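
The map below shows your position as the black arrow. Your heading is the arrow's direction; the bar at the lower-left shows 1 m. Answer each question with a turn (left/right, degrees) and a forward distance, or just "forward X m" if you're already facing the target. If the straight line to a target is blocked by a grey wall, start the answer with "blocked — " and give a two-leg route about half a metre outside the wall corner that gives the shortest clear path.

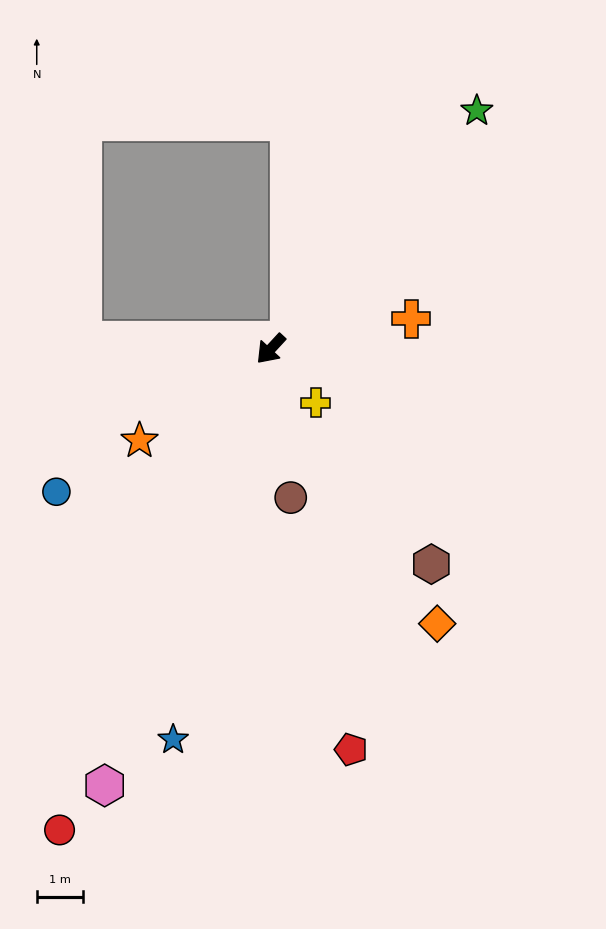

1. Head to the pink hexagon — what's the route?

turn left 22°, forward 10.1 m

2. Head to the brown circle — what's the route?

turn left 50°, forward 3.3 m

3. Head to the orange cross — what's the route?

turn left 145°, forward 3.1 m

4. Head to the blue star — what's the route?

turn left 29°, forward 8.7 m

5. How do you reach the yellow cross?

turn left 83°, forward 1.5 m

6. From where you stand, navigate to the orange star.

turn right 12°, forward 3.5 m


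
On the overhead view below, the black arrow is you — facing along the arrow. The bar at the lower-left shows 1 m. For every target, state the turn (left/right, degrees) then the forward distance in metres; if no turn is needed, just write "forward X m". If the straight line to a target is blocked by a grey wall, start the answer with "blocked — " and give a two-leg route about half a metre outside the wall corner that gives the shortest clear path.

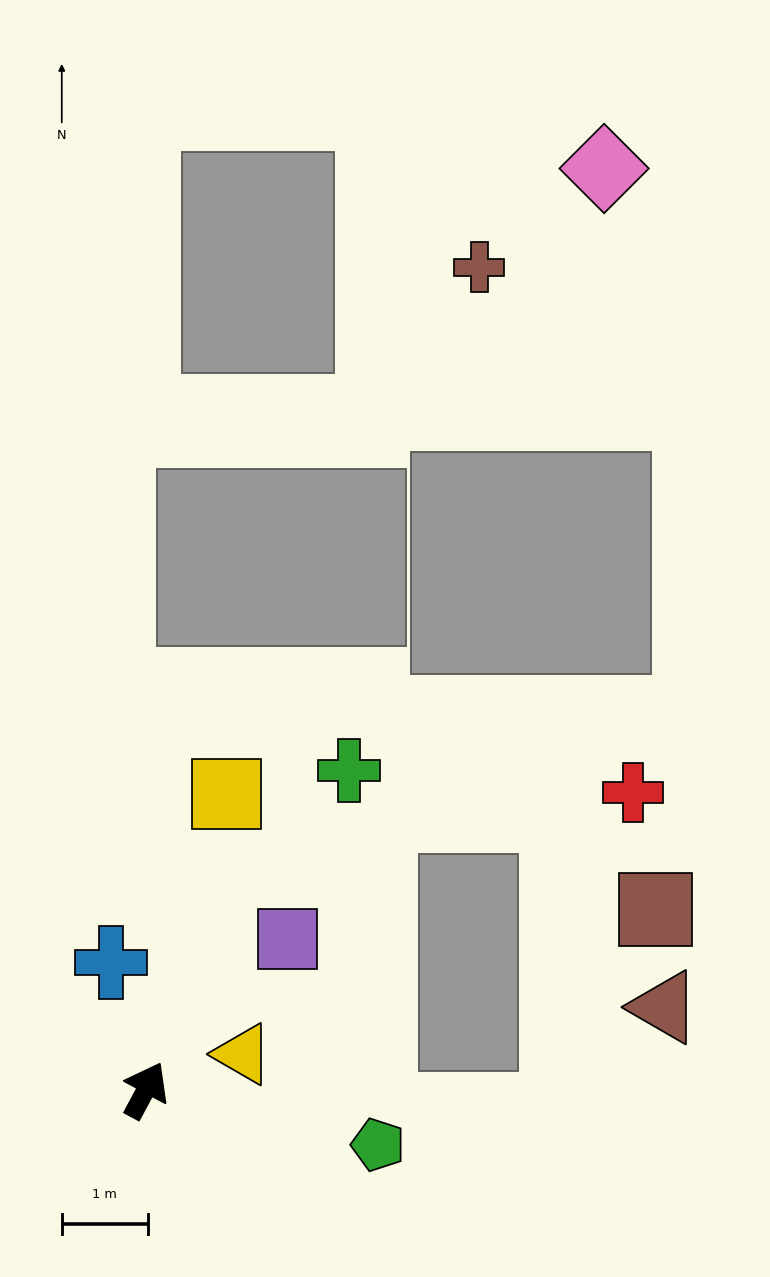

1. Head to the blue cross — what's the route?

turn left 43°, forward 1.5 m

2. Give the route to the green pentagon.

turn right 75°, forward 2.8 m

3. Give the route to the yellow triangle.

turn right 41°, forward 1.2 m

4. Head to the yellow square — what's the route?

turn left 13°, forward 3.6 m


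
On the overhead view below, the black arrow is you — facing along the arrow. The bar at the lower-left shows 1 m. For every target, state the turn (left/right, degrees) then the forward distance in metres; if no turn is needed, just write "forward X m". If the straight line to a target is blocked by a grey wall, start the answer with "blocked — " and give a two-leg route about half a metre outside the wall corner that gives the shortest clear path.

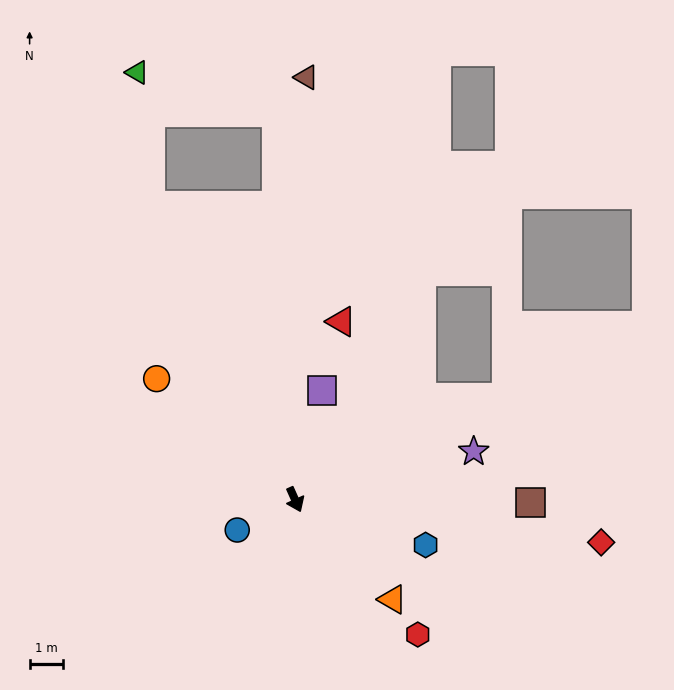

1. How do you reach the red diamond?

turn left 58°, forward 9.2 m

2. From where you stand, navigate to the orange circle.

turn right 155°, forward 5.4 m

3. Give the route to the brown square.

turn left 65°, forward 7.0 m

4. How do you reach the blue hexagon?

turn left 47°, forward 4.1 m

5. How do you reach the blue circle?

turn right 86°, forward 1.9 m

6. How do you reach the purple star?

turn left 81°, forward 5.5 m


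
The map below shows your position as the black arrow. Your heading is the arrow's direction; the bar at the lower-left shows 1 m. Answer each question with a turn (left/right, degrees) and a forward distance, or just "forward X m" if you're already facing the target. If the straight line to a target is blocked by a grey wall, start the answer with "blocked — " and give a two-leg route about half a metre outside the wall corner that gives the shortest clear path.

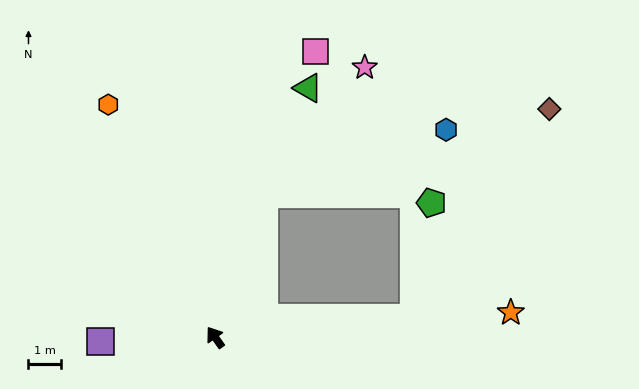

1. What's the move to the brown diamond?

blocked — turn right 119°, forward 6.2 m, then turn left 51°, forward 7.7 m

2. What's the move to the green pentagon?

blocked — turn right 119°, forward 6.2 m, then turn left 75°, forward 3.6 m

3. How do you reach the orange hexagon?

turn right 11°, forward 7.9 m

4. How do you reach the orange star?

turn right 120°, forward 9.2 m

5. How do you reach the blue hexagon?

blocked — turn right 54°, forward 4.7 m, then turn right 51°, forward 6.0 m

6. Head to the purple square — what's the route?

turn left 57°, forward 3.6 m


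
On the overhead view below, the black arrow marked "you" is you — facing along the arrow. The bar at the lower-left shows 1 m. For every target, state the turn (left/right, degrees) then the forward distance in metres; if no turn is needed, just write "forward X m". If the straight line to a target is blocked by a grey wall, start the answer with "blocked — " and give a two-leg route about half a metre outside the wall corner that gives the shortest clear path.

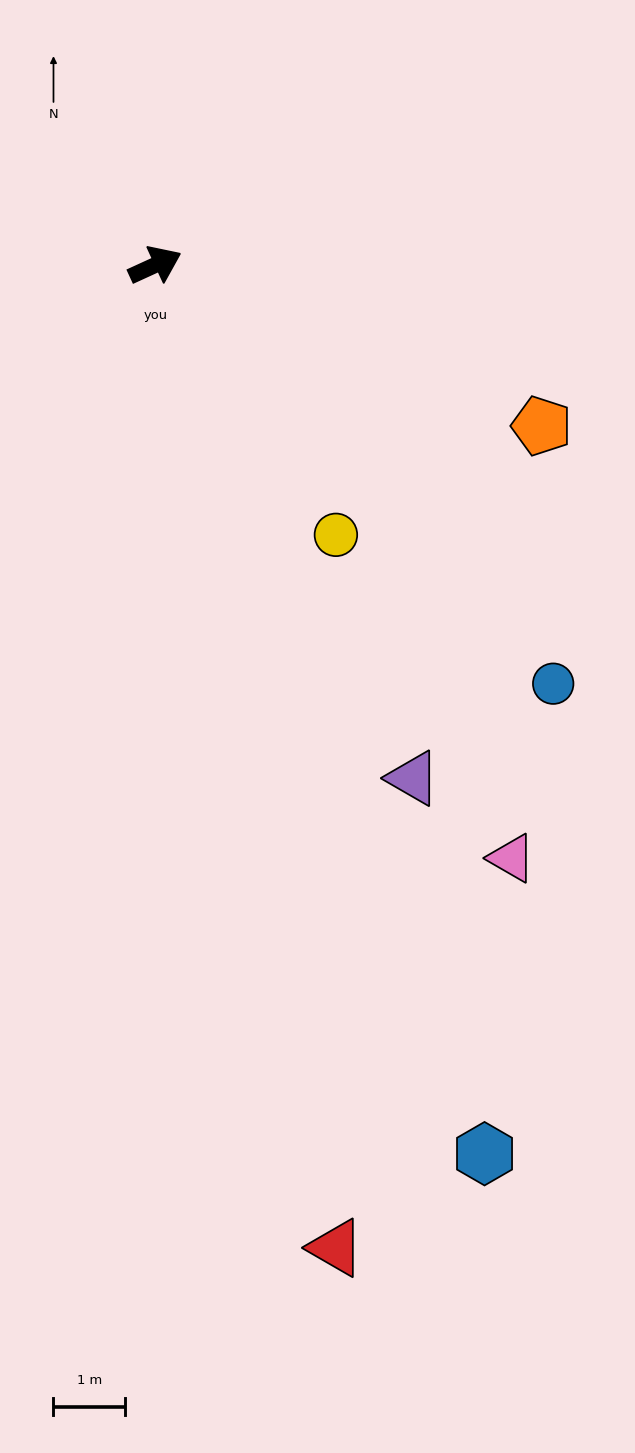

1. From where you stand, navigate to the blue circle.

turn right 71°, forward 8.0 m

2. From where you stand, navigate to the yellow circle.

turn right 81°, forward 4.5 m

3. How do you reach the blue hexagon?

turn right 94°, forward 13.2 m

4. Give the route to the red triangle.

turn right 104°, forward 13.9 m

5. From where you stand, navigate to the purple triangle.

turn right 88°, forward 8.0 m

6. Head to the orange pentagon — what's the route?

turn right 47°, forward 5.8 m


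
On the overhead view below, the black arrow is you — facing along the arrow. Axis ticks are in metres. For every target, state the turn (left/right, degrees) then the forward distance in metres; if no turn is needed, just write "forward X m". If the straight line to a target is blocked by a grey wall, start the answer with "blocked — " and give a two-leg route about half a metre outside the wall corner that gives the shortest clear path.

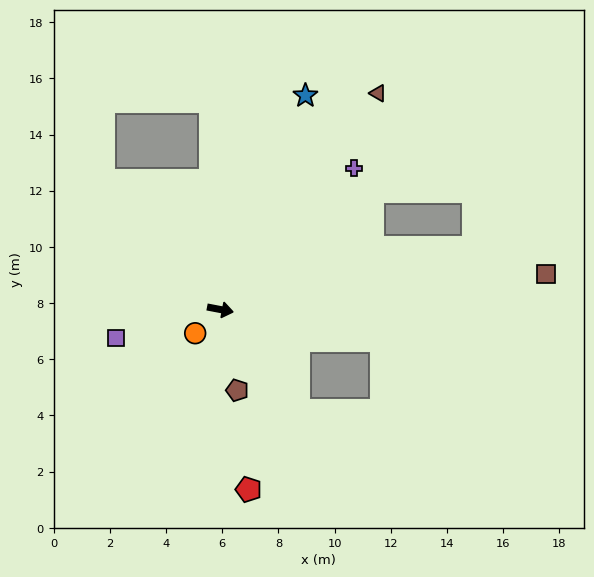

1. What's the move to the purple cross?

turn left 57°, forward 6.9 m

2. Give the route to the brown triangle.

turn left 65°, forward 9.5 m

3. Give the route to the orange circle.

turn right 126°, forward 1.2 m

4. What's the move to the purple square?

turn right 154°, forward 3.8 m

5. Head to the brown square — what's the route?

turn left 17°, forward 11.7 m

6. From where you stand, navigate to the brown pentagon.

turn right 67°, forward 2.9 m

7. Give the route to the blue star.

turn left 79°, forward 8.2 m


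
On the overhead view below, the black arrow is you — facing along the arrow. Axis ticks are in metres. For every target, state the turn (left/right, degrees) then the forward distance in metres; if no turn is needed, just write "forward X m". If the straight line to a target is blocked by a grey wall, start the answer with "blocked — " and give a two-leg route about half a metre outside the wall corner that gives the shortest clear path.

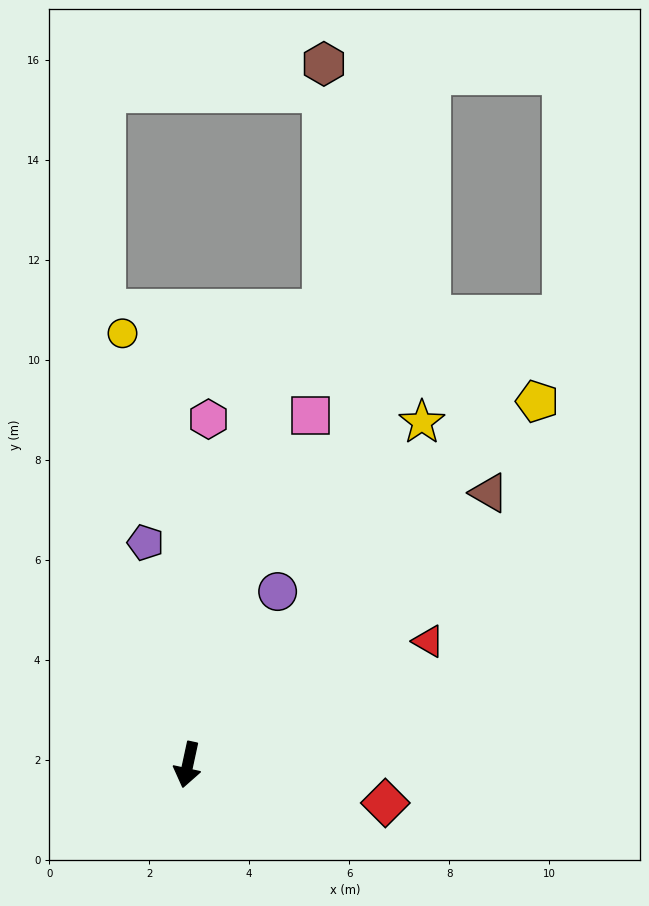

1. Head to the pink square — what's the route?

turn left 173°, forward 7.4 m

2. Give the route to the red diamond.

turn left 91°, forward 4.0 m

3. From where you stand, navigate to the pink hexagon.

turn right 171°, forward 6.9 m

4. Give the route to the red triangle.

turn left 129°, forward 5.4 m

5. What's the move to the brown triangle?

turn left 144°, forward 8.1 m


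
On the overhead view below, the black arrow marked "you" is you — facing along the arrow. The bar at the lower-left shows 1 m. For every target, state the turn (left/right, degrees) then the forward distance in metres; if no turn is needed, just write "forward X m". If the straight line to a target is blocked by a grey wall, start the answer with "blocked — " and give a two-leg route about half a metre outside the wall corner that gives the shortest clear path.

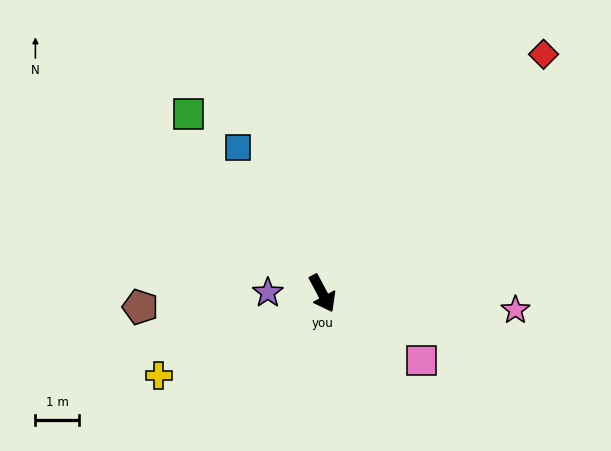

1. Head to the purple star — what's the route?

turn right 119°, forward 1.3 m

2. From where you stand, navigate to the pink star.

turn left 57°, forward 4.5 m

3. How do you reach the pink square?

turn left 28°, forward 2.8 m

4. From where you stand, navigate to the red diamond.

turn left 109°, forward 7.5 m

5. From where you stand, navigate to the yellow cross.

turn right 91°, forward 4.2 m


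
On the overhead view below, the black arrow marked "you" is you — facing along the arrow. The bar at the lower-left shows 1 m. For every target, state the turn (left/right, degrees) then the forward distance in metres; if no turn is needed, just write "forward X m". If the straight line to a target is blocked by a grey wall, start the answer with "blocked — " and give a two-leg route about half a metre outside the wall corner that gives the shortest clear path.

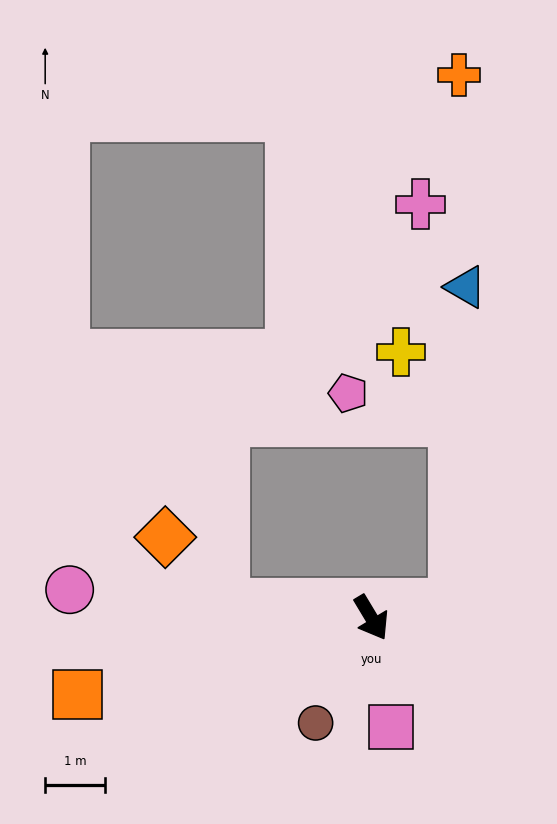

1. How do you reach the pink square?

turn right 21°, forward 1.9 m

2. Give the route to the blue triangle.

blocked — turn left 69°, forward 1.4 m, then turn left 78°, forward 5.3 m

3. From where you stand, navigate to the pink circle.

turn right 126°, forward 5.1 m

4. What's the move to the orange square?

turn right 106°, forward 5.1 m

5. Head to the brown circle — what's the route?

turn right 59°, forward 2.0 m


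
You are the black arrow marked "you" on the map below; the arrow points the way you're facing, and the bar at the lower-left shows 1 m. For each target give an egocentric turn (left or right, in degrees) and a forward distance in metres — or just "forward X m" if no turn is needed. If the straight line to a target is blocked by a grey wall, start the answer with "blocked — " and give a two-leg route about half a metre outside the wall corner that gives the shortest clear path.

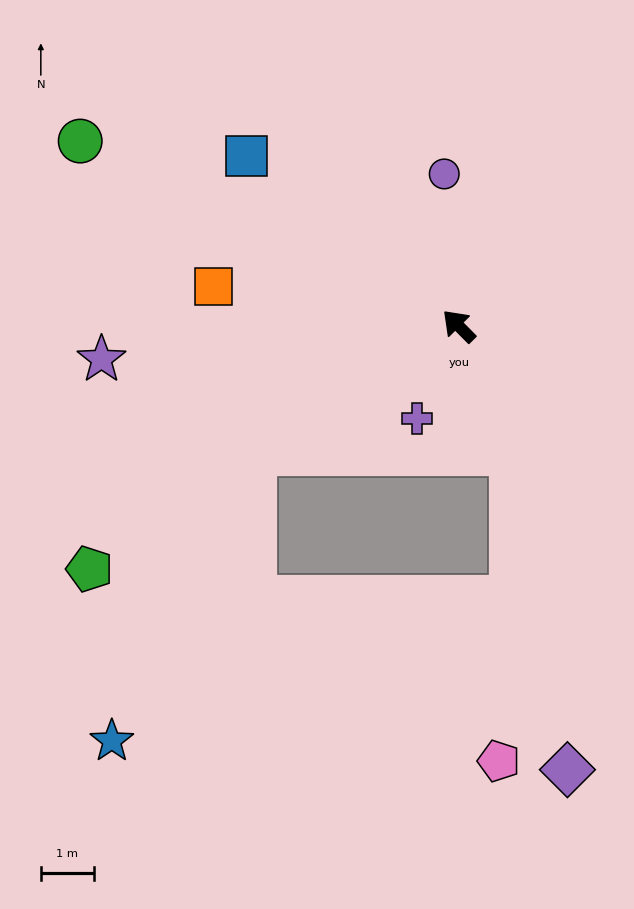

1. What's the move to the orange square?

turn left 36°, forward 4.7 m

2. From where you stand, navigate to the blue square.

turn left 7°, forward 5.2 m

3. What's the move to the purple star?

turn left 51°, forward 6.8 m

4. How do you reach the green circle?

turn left 19°, forward 8.0 m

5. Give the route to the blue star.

blocked — turn left 77°, forward 4.6 m, then turn left 32°, forward 6.1 m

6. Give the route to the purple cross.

turn left 111°, forward 1.9 m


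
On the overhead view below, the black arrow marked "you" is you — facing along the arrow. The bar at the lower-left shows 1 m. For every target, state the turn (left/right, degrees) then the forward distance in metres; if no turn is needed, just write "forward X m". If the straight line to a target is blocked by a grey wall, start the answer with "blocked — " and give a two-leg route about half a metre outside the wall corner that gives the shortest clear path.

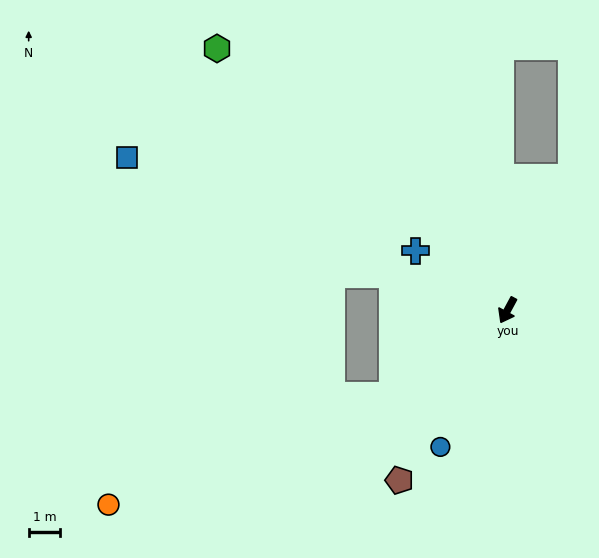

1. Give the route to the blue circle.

turn left 2°, forward 4.8 m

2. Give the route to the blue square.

turn right 84°, forward 13.0 m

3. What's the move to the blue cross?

turn right 95°, forward 3.5 m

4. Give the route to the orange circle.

blocked — turn right 25°, forward 4.5 m, then turn right 16°, forward 9.7 m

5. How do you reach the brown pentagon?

turn right 4°, forward 6.4 m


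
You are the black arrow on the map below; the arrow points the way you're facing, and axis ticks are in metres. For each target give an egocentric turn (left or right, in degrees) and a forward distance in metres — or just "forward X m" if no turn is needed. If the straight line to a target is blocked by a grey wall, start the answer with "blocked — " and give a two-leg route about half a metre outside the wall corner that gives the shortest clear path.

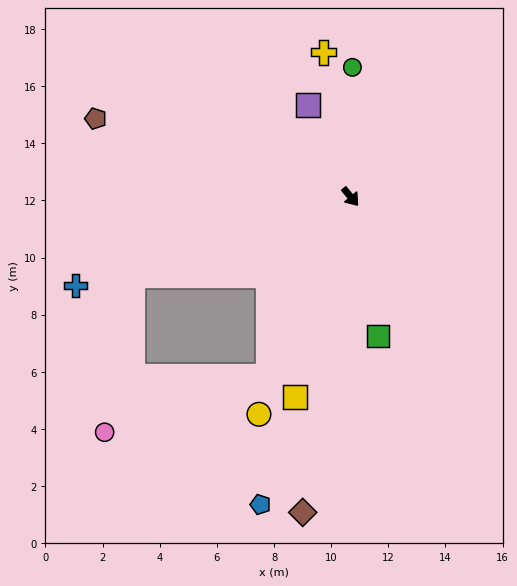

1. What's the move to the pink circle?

blocked — turn right 64°, forward 6.9 m, then turn right 46°, forward 6.1 m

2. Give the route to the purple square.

turn left 165°, forward 3.6 m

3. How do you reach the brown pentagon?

turn right 147°, forward 9.3 m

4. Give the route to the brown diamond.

turn right 48°, forward 11.2 m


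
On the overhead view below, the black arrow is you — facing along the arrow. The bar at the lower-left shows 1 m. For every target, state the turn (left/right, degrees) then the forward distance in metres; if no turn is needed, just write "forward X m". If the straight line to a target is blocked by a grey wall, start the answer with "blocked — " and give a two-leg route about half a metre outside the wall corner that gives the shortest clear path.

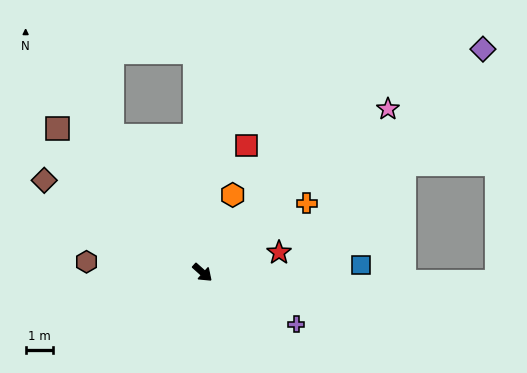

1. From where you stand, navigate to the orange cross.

turn left 75°, forward 4.6 m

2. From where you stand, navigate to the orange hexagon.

turn left 111°, forward 3.1 m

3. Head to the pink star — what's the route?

turn left 83°, forward 9.2 m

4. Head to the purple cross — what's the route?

turn left 13°, forward 4.0 m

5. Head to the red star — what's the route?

turn left 56°, forward 2.9 m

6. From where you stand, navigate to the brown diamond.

turn right 168°, forward 6.8 m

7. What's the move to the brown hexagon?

turn right 143°, forward 4.3 m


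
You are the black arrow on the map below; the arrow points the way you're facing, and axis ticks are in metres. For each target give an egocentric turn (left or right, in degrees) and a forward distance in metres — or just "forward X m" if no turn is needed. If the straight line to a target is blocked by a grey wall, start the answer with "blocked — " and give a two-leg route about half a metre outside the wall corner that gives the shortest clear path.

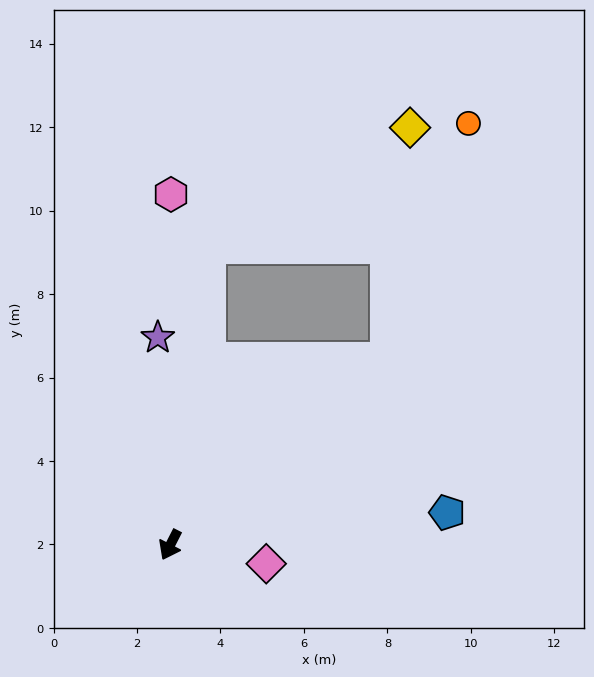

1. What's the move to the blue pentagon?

turn left 124°, forward 6.7 m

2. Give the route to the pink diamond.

turn left 106°, forward 2.3 m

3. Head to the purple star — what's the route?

turn right 149°, forward 5.0 m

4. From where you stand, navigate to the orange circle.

blocked — turn left 158°, forward 6.9 m, then turn left 30°, forward 6.0 m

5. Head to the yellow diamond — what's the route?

blocked — turn left 158°, forward 6.9 m, then turn left 44°, forward 5.6 m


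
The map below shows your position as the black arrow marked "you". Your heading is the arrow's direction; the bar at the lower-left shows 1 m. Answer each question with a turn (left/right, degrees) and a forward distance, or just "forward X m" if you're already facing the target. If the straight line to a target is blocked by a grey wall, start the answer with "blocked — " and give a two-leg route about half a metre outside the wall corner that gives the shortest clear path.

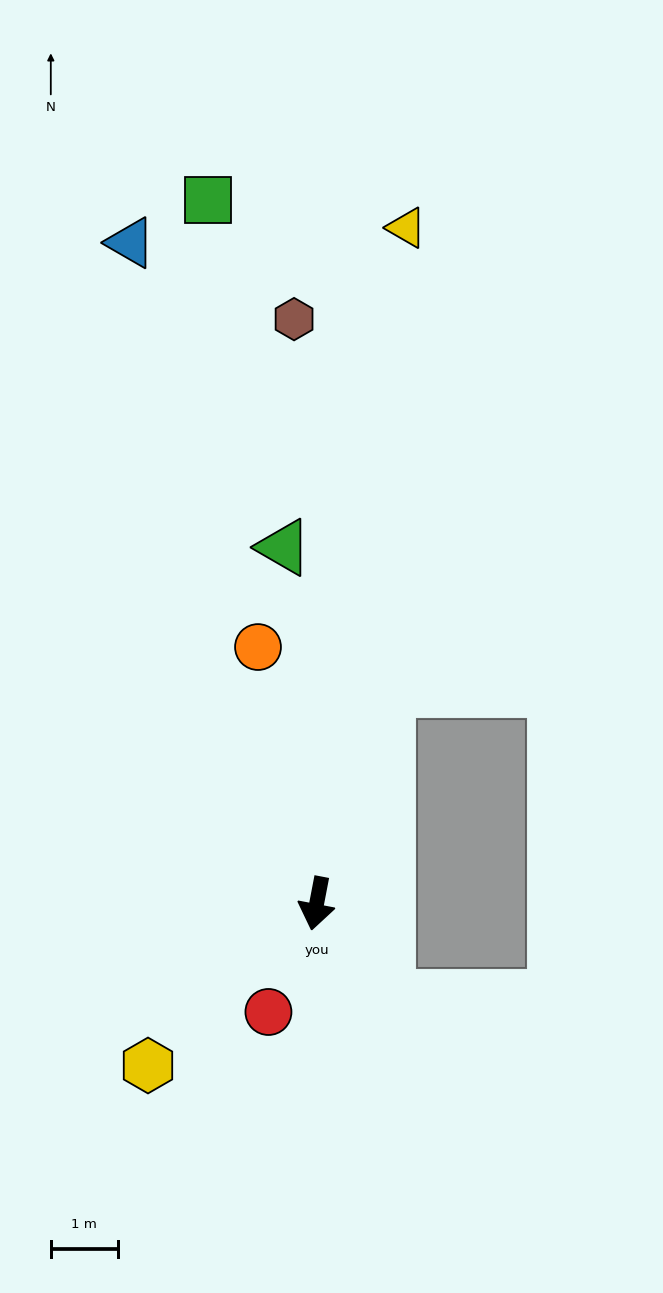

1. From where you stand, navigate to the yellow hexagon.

turn right 35°, forward 3.5 m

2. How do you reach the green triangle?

turn right 164°, forward 5.4 m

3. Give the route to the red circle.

turn right 13°, forward 1.8 m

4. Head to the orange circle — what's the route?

turn right 156°, forward 3.9 m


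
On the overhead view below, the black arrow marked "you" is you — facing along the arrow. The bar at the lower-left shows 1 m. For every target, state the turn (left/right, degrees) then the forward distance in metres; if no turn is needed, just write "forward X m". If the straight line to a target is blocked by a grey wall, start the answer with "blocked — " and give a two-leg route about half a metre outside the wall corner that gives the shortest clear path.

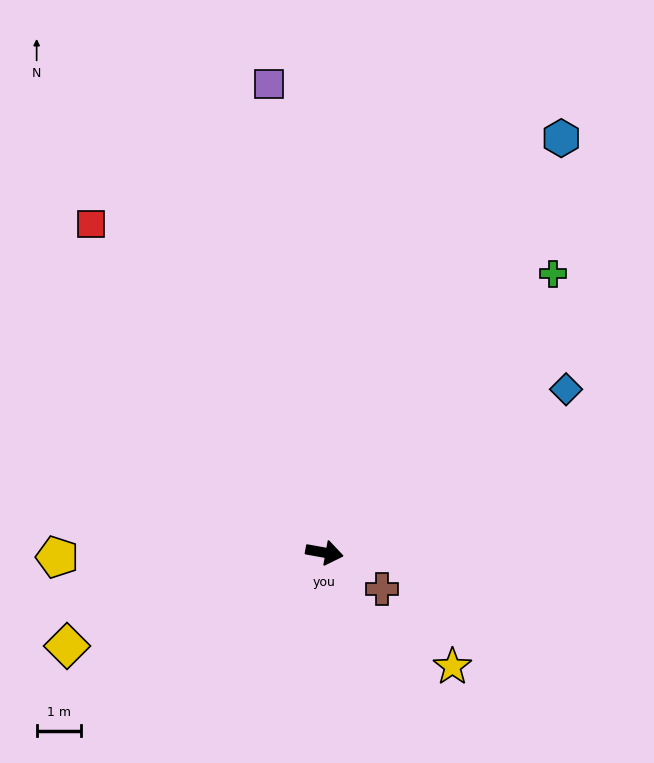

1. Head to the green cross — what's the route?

turn left 61°, forward 8.1 m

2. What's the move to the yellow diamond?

turn right 150°, forward 6.2 m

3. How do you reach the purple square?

turn left 107°, forward 10.6 m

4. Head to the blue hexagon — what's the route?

turn left 70°, forward 10.7 m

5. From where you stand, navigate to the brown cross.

turn right 22°, forward 1.5 m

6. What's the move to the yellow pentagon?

turn right 169°, forward 6.0 m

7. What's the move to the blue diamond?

turn left 44°, forward 6.6 m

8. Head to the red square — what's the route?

turn left 136°, forward 9.1 m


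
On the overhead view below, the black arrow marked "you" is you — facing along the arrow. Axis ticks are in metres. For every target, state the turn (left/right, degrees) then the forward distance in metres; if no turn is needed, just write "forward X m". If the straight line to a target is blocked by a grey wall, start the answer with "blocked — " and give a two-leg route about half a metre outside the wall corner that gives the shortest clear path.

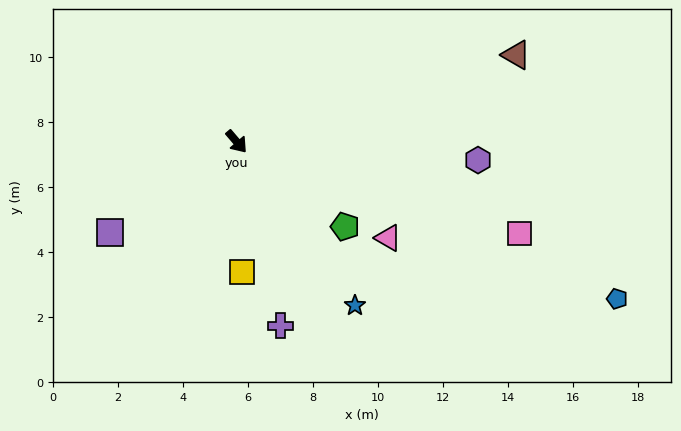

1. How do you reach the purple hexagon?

turn left 45°, forward 7.5 m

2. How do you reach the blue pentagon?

turn left 27°, forward 12.7 m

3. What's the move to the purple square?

turn right 95°, forward 4.8 m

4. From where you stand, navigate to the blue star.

turn right 5°, forward 6.2 m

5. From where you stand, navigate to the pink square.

turn left 32°, forward 9.2 m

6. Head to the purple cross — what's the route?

turn right 27°, forward 5.8 m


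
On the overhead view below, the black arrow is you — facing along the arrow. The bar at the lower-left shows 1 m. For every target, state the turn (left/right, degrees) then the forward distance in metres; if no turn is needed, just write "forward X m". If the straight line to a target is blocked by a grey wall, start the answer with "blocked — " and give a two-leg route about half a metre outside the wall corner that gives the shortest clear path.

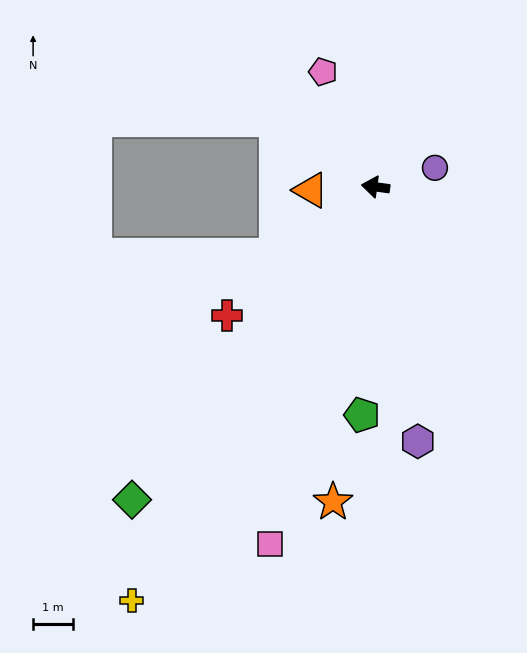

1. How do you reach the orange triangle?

turn left 11°, forward 1.6 m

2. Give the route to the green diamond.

turn left 60°, forward 9.9 m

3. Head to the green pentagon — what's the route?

turn left 94°, forward 5.7 m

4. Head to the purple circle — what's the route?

turn right 154°, forward 1.6 m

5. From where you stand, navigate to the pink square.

turn left 81°, forward 9.3 m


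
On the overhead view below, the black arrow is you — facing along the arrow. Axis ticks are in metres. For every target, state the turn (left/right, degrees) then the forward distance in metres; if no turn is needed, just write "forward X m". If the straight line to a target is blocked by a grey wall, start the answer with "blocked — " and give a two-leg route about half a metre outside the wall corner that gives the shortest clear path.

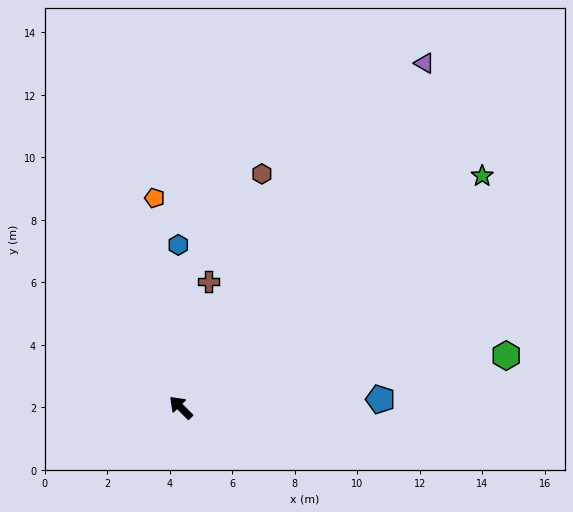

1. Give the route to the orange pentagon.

turn right 38°, forward 6.8 m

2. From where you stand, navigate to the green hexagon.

turn right 126°, forward 10.5 m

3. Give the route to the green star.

turn right 97°, forward 12.2 m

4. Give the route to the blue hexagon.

turn right 44°, forward 5.2 m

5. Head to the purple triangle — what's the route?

turn right 80°, forward 13.5 m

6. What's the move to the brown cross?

turn right 57°, forward 4.1 m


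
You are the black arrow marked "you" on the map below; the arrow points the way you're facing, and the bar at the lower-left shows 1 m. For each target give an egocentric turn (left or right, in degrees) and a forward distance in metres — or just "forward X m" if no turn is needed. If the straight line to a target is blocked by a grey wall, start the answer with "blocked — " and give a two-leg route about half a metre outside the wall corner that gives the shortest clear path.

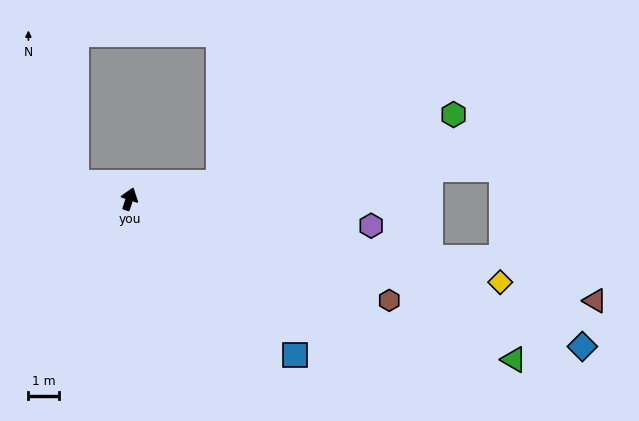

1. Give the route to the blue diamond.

turn right 90°, forward 15.4 m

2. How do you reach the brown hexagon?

turn right 93°, forward 9.0 m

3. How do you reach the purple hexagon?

turn right 78°, forward 7.8 m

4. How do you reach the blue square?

turn right 115°, forward 7.3 m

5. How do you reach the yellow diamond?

turn right 84°, forward 12.3 m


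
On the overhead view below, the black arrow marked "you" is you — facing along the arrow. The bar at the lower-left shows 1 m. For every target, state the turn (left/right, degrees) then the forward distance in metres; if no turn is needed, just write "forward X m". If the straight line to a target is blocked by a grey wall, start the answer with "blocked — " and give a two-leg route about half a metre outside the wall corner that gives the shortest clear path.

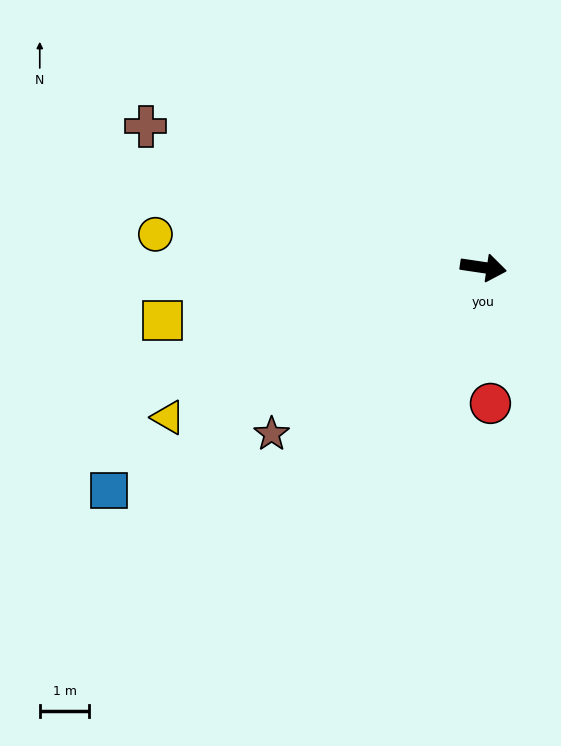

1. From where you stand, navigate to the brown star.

turn right 133°, forward 5.4 m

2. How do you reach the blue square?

turn right 141°, forward 8.8 m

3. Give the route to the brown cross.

turn left 166°, forward 7.4 m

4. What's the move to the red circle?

turn right 79°, forward 2.7 m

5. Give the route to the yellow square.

turn right 162°, forward 6.6 m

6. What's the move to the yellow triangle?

turn right 146°, forward 7.0 m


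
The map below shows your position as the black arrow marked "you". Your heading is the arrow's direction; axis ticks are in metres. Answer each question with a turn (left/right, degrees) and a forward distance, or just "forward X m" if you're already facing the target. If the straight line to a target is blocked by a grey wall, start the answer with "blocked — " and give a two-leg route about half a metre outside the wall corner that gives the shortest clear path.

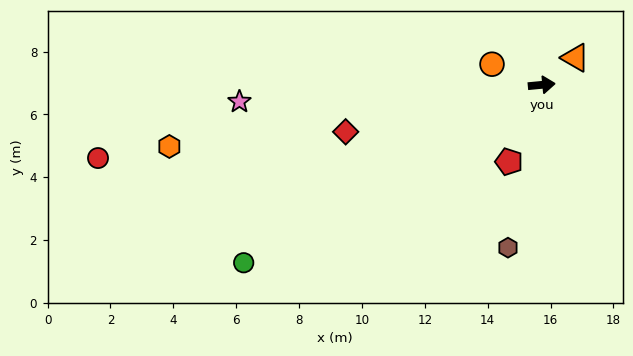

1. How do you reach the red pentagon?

turn right 119°, forward 2.7 m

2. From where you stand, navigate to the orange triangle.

turn left 34°, forward 1.4 m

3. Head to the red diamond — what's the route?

turn right 172°, forward 6.4 m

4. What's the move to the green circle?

turn right 155°, forward 11.0 m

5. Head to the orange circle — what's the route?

turn left 152°, forward 1.7 m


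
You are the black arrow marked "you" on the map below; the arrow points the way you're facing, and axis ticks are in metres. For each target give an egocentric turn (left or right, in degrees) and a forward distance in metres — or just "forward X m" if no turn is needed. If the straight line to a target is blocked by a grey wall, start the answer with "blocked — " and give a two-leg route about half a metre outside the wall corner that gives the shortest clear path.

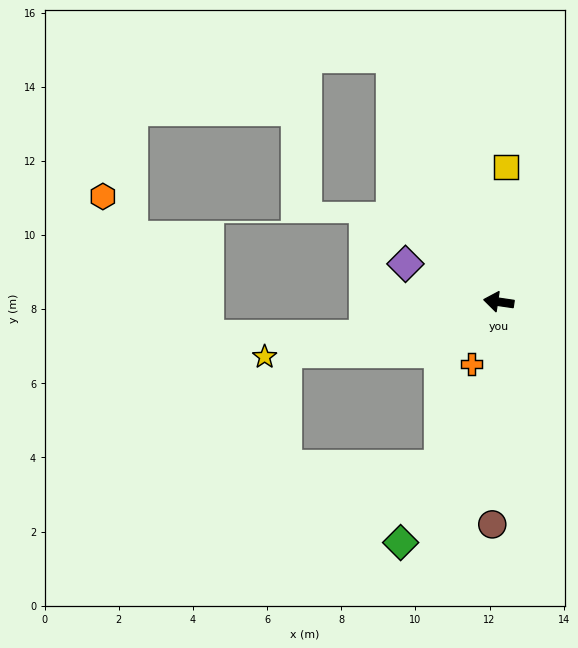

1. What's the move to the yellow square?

turn right 85°, forward 3.6 m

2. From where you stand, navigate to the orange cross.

turn left 75°, forward 1.8 m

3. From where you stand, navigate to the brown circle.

turn left 97°, forward 6.0 m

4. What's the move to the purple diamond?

turn right 14°, forward 2.7 m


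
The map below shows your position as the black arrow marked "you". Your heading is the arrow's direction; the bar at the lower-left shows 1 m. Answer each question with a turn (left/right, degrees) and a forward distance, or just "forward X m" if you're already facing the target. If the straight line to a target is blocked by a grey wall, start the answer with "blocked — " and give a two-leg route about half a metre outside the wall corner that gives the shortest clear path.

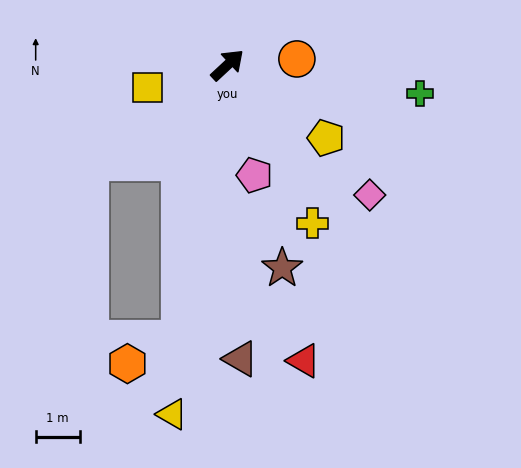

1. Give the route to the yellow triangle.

turn right 142°, forward 8.0 m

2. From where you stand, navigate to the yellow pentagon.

turn right 79°, forward 2.8 m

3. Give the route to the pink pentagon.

turn right 119°, forward 2.6 m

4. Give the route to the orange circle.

turn right 38°, forward 1.6 m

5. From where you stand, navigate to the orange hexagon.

blocked — turn right 143°, forward 6.3 m, then turn right 54°, forward 1.3 m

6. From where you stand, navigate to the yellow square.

turn left 153°, forward 1.9 m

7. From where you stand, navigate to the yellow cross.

turn right 105°, forward 4.1 m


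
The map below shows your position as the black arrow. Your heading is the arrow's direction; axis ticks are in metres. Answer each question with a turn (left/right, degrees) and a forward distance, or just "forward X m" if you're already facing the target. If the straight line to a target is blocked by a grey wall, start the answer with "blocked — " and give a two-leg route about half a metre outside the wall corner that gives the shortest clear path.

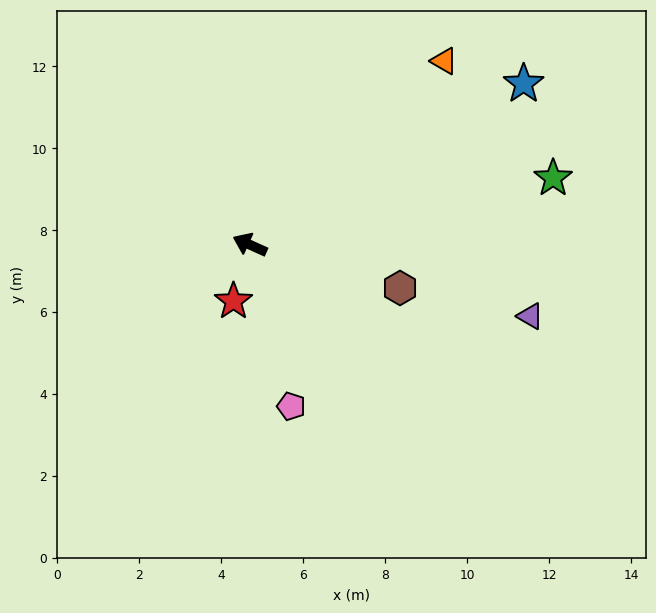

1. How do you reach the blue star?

turn right 125°, forward 7.8 m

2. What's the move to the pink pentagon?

turn left 129°, forward 4.1 m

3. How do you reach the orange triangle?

turn right 112°, forward 6.5 m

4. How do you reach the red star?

turn left 98°, forward 1.4 m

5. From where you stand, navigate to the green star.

turn right 143°, forward 7.6 m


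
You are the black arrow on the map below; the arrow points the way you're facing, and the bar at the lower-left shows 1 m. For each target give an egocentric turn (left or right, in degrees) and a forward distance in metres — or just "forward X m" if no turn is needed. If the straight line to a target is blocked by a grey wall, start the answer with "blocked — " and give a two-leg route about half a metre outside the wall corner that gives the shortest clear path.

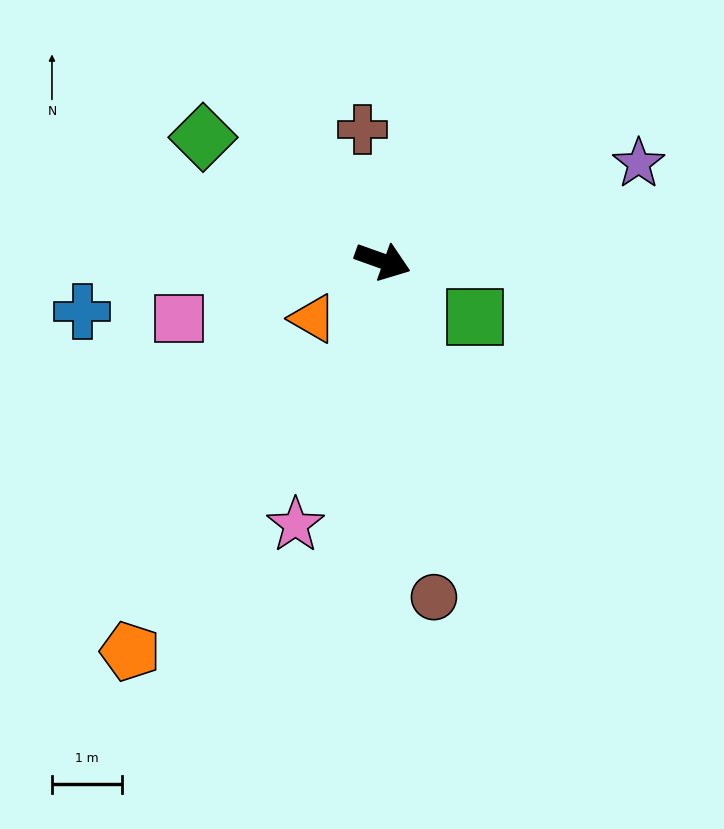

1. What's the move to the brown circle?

turn right 62°, forward 4.8 m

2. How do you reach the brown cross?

turn left 118°, forward 1.9 m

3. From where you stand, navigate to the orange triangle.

turn right 121°, forward 1.3 m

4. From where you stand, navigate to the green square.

turn right 12°, forward 1.5 m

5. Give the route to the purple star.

turn left 41°, forward 3.9 m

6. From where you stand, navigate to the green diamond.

turn left 165°, forward 3.1 m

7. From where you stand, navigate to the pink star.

turn right 89°, forward 4.0 m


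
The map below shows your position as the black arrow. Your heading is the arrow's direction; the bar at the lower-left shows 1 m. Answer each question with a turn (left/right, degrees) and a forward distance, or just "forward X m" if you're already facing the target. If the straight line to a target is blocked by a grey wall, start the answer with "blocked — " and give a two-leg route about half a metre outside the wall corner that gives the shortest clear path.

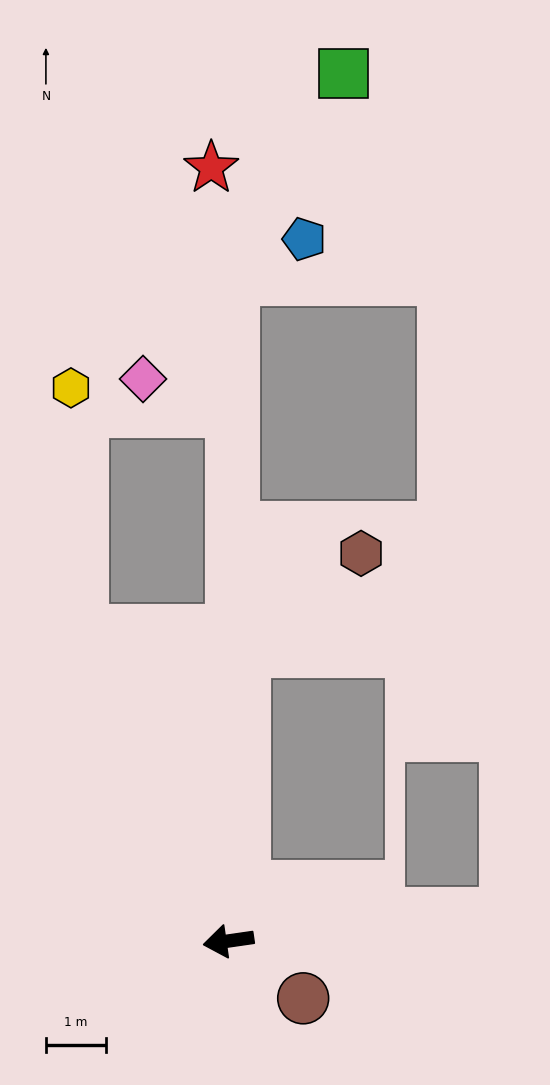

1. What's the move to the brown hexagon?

blocked — turn right 102°, forward 4.8 m, then turn right 46°, forward 2.5 m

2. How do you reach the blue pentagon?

blocked — turn right 99°, forward 11.0 m, then turn right 59°, forward 1.4 m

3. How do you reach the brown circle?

turn left 134°, forward 1.6 m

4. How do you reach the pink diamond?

blocked — turn right 99°, forward 8.8 m, then turn left 70°, forward 1.6 m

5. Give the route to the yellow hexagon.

blocked — turn right 73°, forward 5.7 m, then turn right 22°, forward 4.0 m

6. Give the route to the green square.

blocked — turn right 99°, forward 11.0 m, then turn right 27°, forward 3.9 m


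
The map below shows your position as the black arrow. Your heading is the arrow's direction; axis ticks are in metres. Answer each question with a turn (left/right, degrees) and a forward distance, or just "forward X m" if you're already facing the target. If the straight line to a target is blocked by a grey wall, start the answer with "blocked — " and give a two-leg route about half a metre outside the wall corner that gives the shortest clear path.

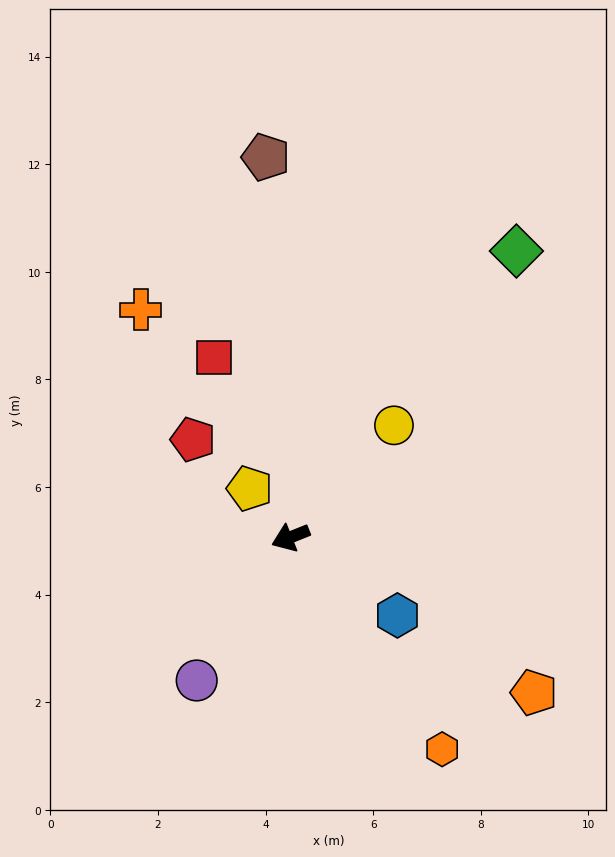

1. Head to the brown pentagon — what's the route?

turn right 108°, forward 7.1 m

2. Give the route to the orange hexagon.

turn left 104°, forward 4.8 m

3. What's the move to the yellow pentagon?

turn right 72°, forward 1.2 m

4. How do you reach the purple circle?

turn left 35°, forward 3.2 m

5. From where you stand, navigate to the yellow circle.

turn right 155°, forward 2.8 m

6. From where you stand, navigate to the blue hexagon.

turn left 122°, forward 2.5 m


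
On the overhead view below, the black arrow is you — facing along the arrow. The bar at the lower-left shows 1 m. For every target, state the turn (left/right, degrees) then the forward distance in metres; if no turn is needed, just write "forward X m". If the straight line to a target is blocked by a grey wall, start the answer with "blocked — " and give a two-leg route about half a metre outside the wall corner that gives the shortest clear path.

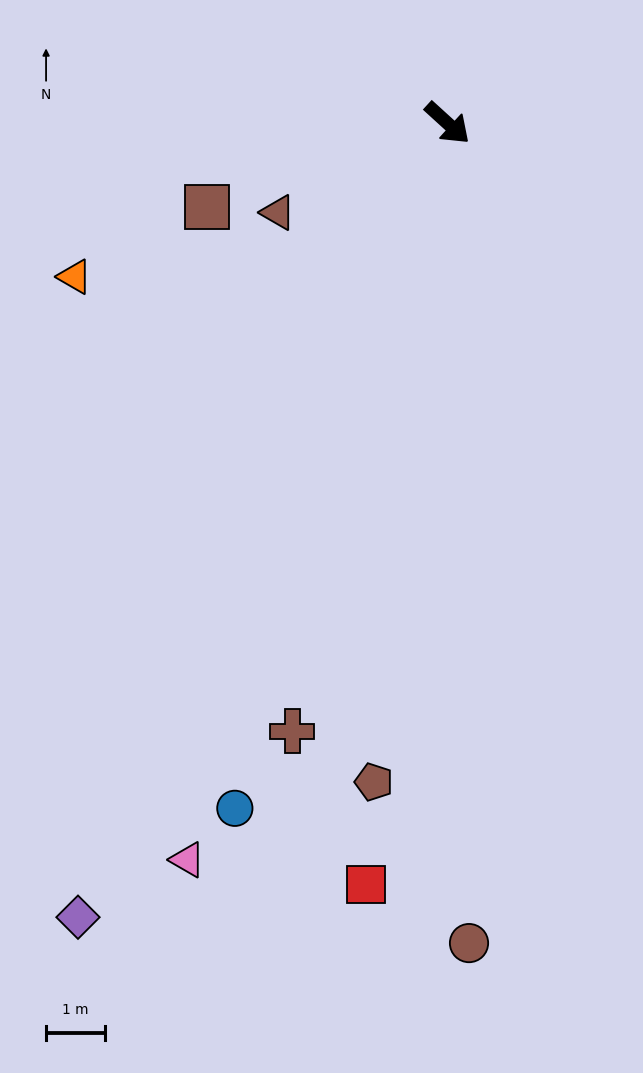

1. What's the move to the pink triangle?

turn right 67°, forward 13.4 m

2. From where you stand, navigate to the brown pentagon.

turn right 54°, forward 11.3 m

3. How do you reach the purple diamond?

turn right 73°, forward 15.0 m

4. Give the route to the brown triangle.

turn right 110°, forward 3.3 m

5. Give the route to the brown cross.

turn right 62°, forward 10.7 m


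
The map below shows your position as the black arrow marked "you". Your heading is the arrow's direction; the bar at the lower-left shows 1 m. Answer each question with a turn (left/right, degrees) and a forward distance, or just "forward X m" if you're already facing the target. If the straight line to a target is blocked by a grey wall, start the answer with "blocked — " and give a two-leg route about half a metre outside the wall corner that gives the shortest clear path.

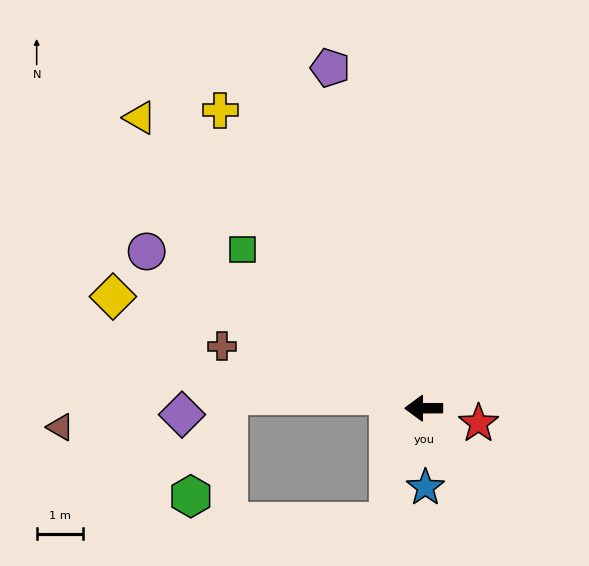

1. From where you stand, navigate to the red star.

turn left 165°, forward 1.2 m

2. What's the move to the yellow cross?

turn right 56°, forward 7.8 m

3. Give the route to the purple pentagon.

turn right 75°, forward 7.7 m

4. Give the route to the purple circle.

turn right 30°, forward 6.9 m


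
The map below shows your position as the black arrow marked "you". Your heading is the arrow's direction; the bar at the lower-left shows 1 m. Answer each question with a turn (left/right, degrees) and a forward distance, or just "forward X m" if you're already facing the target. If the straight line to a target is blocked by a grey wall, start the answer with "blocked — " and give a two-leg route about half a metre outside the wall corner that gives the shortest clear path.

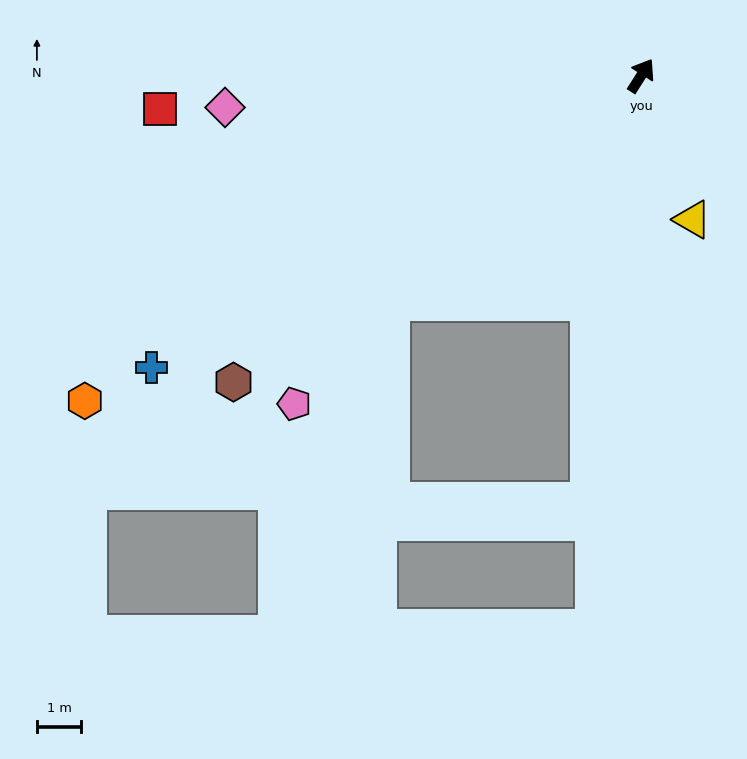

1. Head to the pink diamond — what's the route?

turn left 127°, forward 9.4 m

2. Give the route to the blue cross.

turn left 153°, forward 12.9 m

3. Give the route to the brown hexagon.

turn left 159°, forward 11.5 m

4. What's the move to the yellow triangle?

turn right 128°, forward 3.5 m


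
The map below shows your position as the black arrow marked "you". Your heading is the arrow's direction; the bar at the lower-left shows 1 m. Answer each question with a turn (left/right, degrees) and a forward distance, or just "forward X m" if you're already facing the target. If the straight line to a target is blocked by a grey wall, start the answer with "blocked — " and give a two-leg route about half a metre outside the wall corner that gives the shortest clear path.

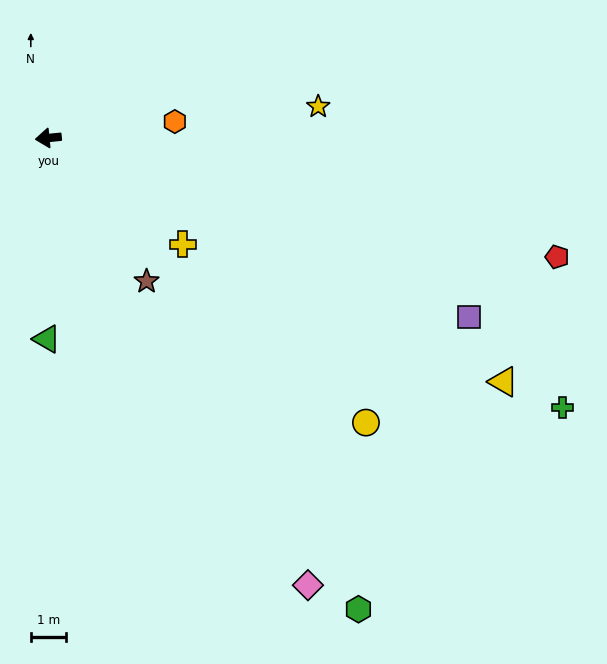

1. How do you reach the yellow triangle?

turn left 146°, forward 14.6 m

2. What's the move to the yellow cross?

turn left 136°, forward 4.9 m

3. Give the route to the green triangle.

turn left 84°, forward 5.7 m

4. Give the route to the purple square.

turn left 151°, forward 12.9 m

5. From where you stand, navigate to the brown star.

turn left 119°, forward 4.9 m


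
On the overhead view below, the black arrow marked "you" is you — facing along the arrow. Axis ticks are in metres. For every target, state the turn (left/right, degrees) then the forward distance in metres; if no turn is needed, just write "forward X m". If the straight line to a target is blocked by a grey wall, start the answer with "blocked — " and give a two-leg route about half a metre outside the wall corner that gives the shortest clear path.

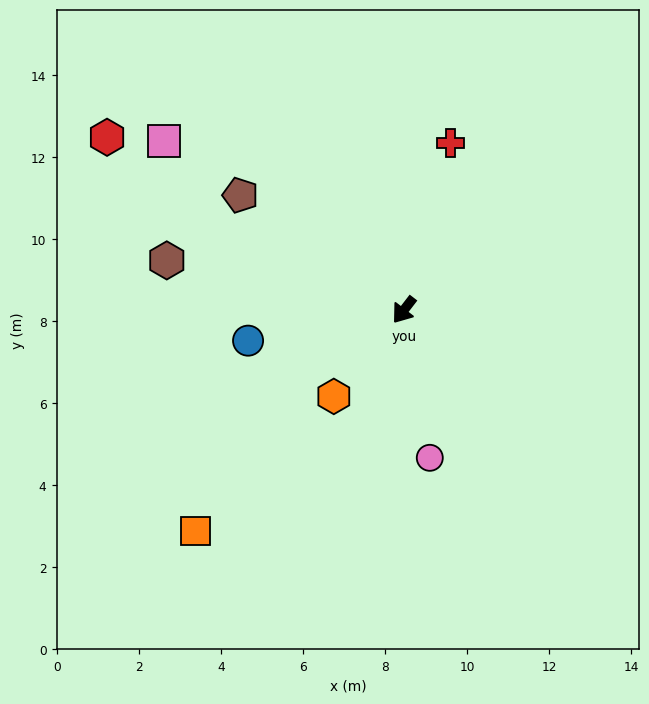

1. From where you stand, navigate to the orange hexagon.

forward 2.7 m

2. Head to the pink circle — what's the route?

turn left 47°, forward 3.7 m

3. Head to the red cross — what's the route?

turn right 158°, forward 4.2 m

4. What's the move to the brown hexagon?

turn right 64°, forward 5.9 m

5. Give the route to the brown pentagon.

turn right 88°, forward 4.9 m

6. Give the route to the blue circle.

turn right 41°, forward 3.9 m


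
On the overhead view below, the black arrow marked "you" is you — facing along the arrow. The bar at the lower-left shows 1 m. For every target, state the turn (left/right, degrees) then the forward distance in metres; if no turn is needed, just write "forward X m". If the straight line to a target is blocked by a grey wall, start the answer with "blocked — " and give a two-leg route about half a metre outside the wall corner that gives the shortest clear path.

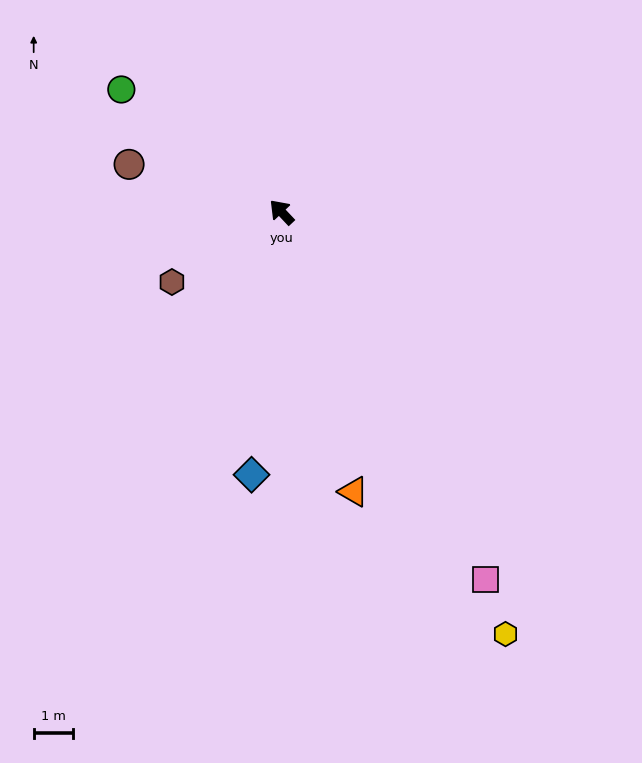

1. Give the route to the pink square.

turn left 166°, forward 10.8 m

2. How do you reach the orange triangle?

turn left 151°, forward 7.4 m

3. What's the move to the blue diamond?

turn left 130°, forward 6.8 m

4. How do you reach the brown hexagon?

turn left 79°, forward 3.3 m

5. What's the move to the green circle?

turn left 9°, forward 5.2 m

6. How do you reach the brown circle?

turn left 29°, forward 4.1 m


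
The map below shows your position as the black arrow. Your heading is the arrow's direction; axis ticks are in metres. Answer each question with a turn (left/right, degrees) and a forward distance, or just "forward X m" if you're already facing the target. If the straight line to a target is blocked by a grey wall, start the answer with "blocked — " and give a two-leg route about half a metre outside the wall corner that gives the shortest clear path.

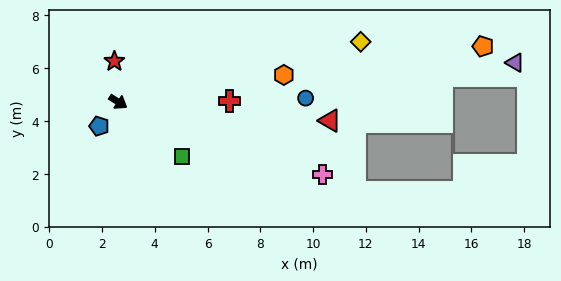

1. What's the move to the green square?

turn right 8°, forward 3.2 m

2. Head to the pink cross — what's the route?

turn left 13°, forward 8.2 m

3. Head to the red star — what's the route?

turn left 128°, forward 1.5 m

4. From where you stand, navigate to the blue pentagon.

turn right 96°, forward 1.2 m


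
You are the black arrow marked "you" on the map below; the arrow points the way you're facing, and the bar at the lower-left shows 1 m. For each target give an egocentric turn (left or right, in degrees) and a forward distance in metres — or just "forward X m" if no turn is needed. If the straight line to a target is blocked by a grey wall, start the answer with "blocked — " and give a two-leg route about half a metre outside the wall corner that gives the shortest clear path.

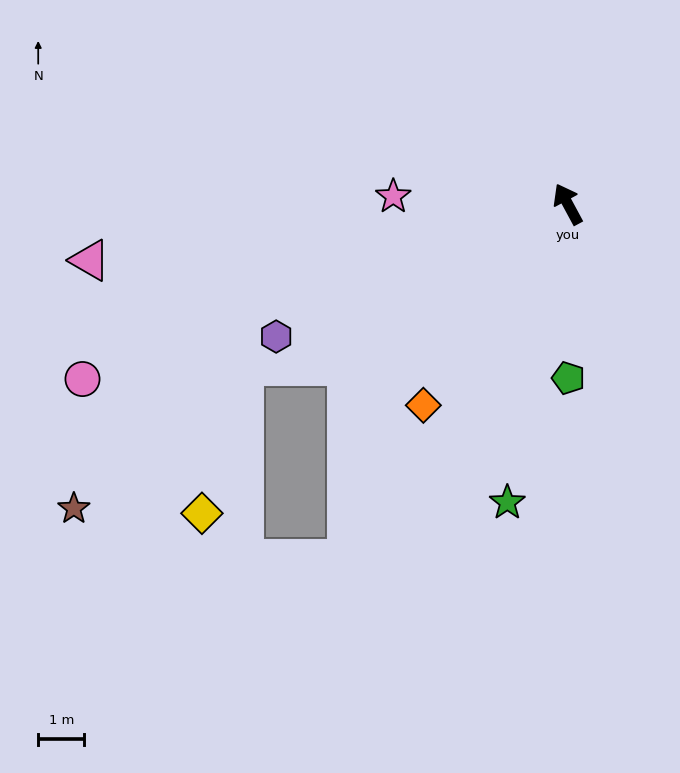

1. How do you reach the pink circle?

turn left 81°, forward 11.2 m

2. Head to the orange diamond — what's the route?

turn left 116°, forward 5.4 m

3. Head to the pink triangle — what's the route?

turn left 68°, forward 10.4 m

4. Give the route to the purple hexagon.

turn left 86°, forward 6.9 m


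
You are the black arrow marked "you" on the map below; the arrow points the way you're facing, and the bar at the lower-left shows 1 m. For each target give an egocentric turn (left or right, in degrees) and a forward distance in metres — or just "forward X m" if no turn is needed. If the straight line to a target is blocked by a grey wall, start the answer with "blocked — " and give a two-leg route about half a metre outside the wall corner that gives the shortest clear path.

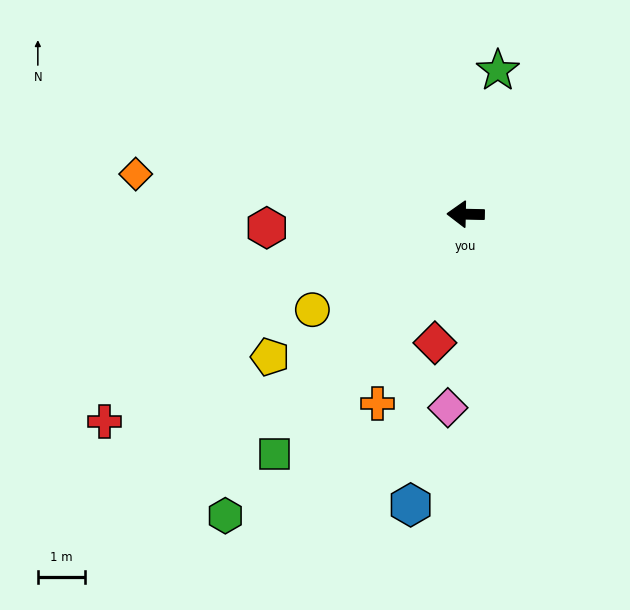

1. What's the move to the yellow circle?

turn left 33°, forward 3.8 m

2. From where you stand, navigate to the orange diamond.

turn right 6°, forward 7.0 m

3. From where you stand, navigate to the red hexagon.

turn left 5°, forward 4.2 m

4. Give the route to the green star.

turn right 101°, forward 3.1 m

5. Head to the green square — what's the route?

turn left 53°, forward 6.4 m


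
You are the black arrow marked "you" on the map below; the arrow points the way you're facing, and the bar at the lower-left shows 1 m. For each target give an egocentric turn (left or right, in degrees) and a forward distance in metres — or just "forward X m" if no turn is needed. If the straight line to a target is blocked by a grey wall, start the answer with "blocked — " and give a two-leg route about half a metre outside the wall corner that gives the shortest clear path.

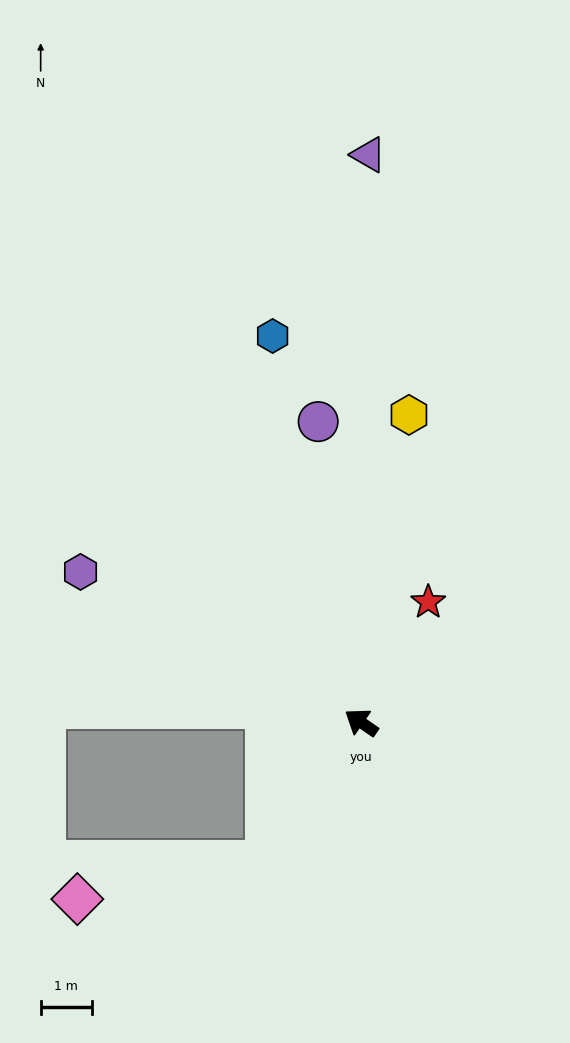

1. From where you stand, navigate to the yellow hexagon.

turn right 64°, forward 6.1 m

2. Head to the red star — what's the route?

turn right 84°, forward 2.7 m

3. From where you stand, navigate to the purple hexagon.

turn left 6°, forward 6.2 m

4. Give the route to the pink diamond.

blocked — turn left 91°, forward 3.3 m, then turn right 45°, forward 3.8 m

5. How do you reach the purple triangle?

turn right 56°, forward 11.1 m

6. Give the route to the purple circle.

turn right 47°, forward 5.9 m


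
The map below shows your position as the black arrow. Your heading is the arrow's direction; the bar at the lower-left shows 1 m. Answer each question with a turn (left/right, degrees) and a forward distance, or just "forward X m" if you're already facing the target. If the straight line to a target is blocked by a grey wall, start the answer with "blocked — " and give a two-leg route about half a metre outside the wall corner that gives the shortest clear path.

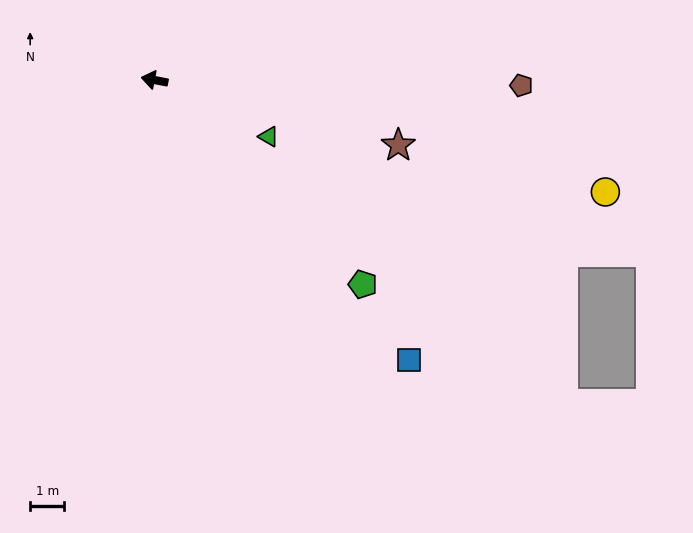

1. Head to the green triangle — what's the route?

turn left 165°, forward 3.7 m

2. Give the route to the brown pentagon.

turn right 170°, forward 10.7 m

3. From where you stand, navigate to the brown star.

turn left 176°, forward 7.4 m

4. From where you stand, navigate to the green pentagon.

turn left 146°, forward 8.5 m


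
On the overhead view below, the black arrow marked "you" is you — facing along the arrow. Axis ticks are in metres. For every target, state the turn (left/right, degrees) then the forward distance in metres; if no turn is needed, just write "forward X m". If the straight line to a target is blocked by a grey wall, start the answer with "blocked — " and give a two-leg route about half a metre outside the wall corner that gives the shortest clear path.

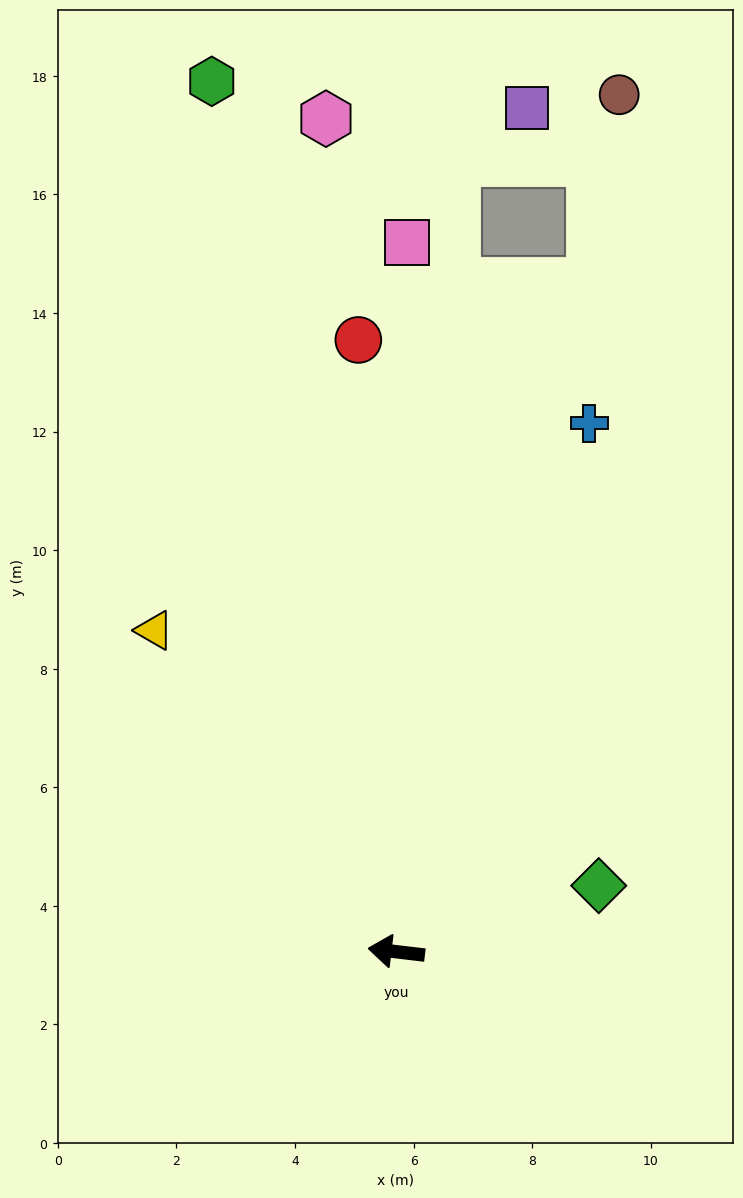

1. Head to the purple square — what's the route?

blocked — turn right 88°, forward 13.4 m, then turn right 48°, forward 1.5 m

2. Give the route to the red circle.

turn right 80°, forward 10.3 m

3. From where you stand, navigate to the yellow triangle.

turn right 46°, forward 6.8 m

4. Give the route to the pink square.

turn right 84°, forward 12.0 m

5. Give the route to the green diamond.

turn right 155°, forward 3.6 m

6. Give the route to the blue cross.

turn right 103°, forward 9.5 m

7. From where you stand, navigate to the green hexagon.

turn right 71°, forward 15.0 m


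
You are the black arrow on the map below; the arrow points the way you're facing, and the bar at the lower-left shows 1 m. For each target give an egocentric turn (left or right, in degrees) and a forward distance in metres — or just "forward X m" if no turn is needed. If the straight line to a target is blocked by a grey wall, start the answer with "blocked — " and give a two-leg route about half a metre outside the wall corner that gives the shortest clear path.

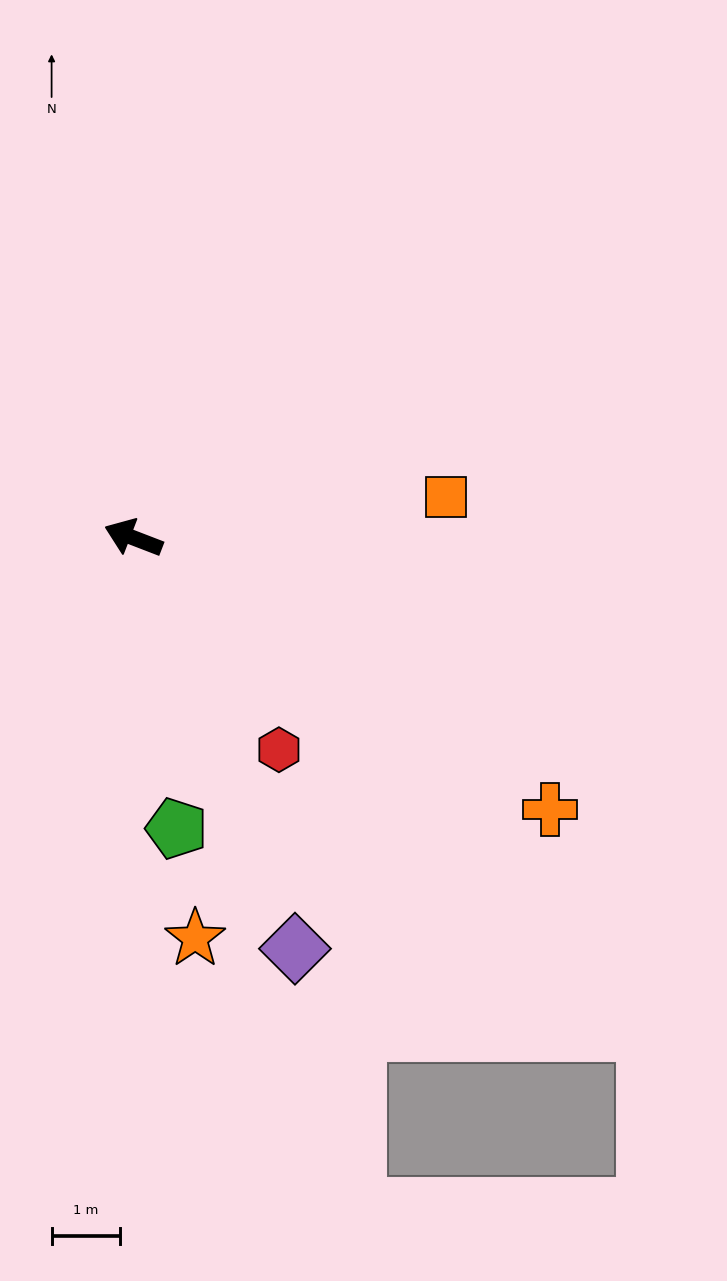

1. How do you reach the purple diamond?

turn left 133°, forward 6.5 m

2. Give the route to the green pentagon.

turn left 120°, forward 4.3 m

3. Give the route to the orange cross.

turn left 168°, forward 7.3 m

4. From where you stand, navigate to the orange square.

turn right 151°, forward 4.6 m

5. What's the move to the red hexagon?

turn left 146°, forward 3.8 m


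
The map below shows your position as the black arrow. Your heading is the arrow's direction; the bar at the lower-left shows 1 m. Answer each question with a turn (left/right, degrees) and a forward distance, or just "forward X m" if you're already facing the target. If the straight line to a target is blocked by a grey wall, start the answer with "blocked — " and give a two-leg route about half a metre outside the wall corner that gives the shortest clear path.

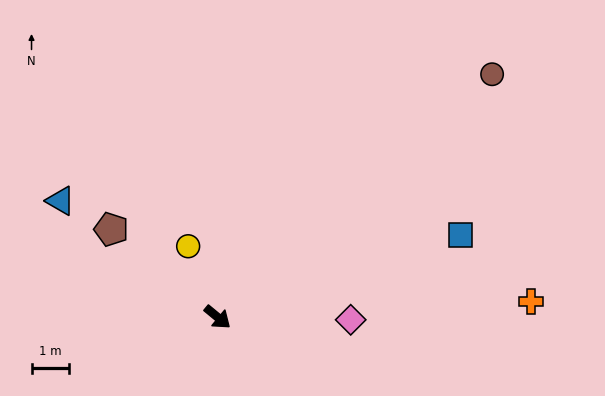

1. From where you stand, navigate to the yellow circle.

turn left 152°, forward 2.1 m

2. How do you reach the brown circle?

turn left 81°, forward 9.9 m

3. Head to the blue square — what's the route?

turn left 58°, forward 6.9 m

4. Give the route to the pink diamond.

turn left 38°, forward 3.6 m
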